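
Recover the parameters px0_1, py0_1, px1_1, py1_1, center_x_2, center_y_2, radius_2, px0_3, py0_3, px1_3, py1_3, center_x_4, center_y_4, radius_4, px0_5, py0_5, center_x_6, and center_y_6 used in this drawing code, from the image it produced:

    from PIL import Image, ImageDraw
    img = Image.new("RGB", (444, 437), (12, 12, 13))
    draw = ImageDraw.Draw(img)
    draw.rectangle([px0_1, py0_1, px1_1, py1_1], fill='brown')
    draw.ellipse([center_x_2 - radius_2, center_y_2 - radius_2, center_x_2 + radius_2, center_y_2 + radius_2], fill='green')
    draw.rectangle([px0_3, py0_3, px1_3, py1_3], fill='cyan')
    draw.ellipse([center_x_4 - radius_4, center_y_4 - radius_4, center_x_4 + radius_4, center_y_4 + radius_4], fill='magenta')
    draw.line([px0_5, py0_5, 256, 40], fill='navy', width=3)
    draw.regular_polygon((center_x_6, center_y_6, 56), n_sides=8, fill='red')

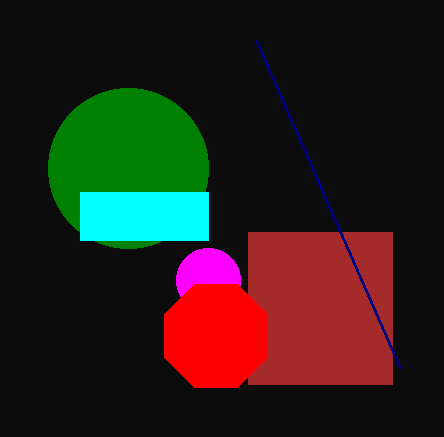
px0_1 = 248; py0_1 = 232; px1_1 = 392; py1_1 = 384; center_x_2 = 128; center_y_2 = 168; radius_2 = 80; px0_3 = 80; py0_3 = 192; px1_3 = 208; py1_3 = 240; center_x_4 = 208; center_y_4 = 280; radius_4 = 32; px0_5 = 400; py0_5 = 368; center_x_6 = 216; center_y_6 = 336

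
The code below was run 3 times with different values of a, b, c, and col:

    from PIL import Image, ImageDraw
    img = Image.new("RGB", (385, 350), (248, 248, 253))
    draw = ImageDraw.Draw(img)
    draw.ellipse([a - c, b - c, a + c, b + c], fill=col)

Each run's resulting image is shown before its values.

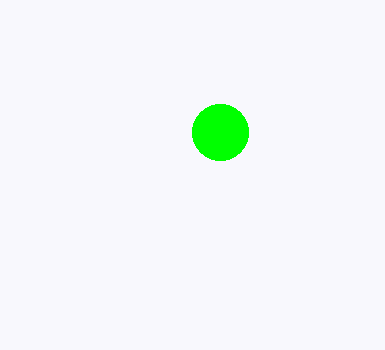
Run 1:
a = 220, b = 132, c = 28, col = 'lime'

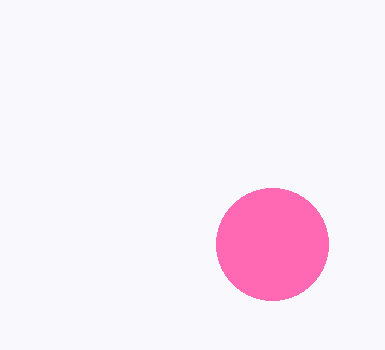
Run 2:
a = 272, b = 244, c = 56, col = 'hotpink'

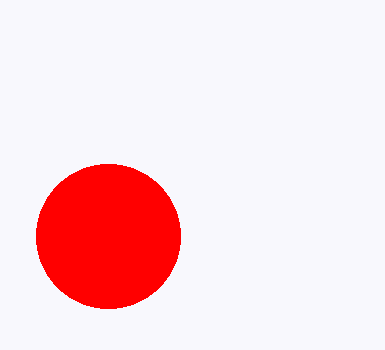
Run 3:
a = 108
b = 236
c = 72
col = 'red'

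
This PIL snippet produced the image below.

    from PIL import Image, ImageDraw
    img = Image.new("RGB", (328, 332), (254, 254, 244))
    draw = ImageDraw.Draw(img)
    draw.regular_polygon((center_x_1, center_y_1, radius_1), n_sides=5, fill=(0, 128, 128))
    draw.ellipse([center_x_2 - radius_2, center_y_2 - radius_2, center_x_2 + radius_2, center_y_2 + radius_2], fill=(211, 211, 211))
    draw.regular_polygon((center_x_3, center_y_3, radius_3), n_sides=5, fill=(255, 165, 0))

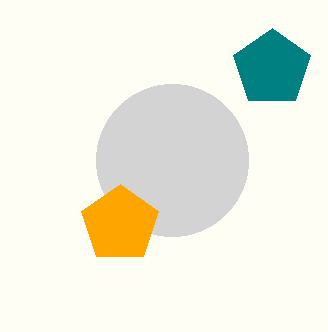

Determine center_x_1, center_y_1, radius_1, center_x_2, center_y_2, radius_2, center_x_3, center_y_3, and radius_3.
center_x_1 = 272
center_y_1 = 68
radius_1 = 40
center_x_2 = 172
center_y_2 = 160
radius_2 = 76
center_x_3 = 120
center_y_3 = 224
radius_3 = 40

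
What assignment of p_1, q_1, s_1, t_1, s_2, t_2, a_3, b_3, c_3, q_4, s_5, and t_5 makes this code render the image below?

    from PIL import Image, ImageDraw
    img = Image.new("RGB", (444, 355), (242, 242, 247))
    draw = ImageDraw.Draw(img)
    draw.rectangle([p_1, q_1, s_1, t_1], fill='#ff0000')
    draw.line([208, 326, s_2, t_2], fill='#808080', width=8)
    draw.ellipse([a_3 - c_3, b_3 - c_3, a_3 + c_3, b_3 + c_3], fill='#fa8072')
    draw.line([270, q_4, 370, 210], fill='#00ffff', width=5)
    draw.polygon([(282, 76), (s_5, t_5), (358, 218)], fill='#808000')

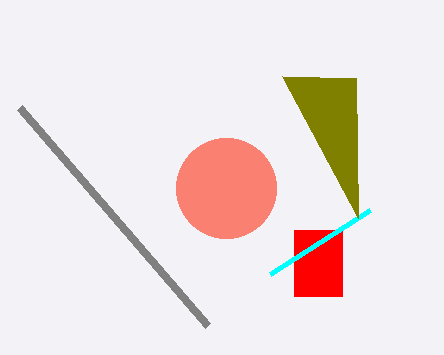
p_1 = 294, q_1 = 230, s_1 = 342, t_1 = 296, s_2 = 20, t_2 = 108, a_3 = 226, b_3 = 188, c_3 = 50, q_4 = 274, s_5 = 356, t_5 = 78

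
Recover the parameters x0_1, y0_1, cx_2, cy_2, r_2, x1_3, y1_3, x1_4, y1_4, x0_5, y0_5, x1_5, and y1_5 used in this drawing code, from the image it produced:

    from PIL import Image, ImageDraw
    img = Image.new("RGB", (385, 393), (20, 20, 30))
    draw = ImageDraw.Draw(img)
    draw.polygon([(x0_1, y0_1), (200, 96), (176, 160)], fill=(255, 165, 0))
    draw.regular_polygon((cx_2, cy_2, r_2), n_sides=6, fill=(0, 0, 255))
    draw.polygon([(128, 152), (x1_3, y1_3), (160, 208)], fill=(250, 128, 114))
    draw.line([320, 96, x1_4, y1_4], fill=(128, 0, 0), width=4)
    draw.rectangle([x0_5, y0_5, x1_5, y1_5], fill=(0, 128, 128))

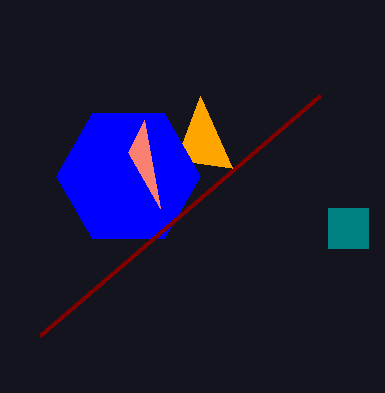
x0_1 = 232; y0_1 = 168; cx_2 = 128; cy_2 = 176; r_2 = 72; x1_3 = 144; y1_3 = 120; x1_4 = 40; y1_4 = 336; x0_5 = 328; y0_5 = 208; x1_5 = 368; y1_5 = 248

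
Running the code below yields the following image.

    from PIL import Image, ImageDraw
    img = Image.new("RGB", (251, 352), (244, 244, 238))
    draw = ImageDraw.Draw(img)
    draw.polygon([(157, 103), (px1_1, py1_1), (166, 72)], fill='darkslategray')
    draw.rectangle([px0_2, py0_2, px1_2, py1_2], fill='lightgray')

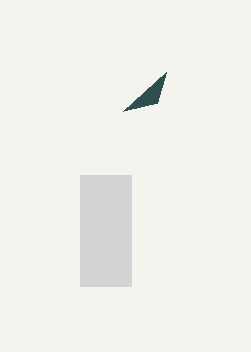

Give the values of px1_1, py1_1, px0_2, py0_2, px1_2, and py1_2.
px1_1 = 123; py1_1 = 111; px0_2 = 80; py0_2 = 175; px1_2 = 131; py1_2 = 286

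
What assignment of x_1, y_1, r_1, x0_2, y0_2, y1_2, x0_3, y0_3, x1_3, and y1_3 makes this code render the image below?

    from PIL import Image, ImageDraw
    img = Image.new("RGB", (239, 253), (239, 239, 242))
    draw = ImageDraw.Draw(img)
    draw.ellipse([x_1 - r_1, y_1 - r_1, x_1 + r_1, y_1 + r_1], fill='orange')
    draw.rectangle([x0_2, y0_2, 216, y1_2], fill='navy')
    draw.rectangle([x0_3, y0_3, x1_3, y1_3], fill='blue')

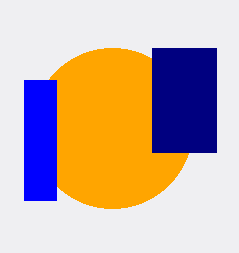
x_1 = 112, y_1 = 128, r_1 = 80, x0_2 = 152, y0_2 = 48, y1_2 = 152, x0_3 = 24, y0_3 = 80, x1_3 = 56, y1_3 = 200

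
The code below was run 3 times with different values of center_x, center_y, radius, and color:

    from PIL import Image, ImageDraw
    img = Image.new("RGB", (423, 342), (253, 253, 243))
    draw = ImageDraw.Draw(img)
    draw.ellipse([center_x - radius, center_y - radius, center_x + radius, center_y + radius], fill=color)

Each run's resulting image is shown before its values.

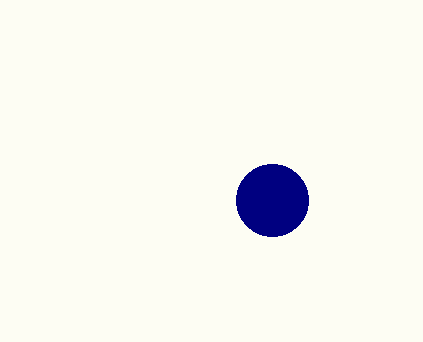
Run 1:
center_x = 272; center_y = 200; radius = 36; color = 'navy'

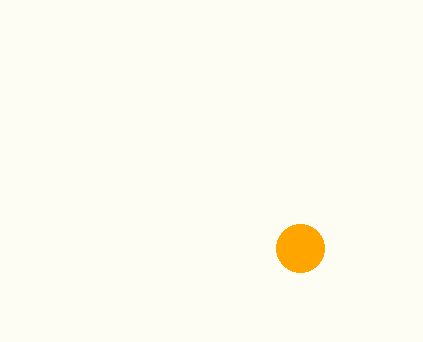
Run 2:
center_x = 300
center_y = 248
radius = 24
color = 'orange'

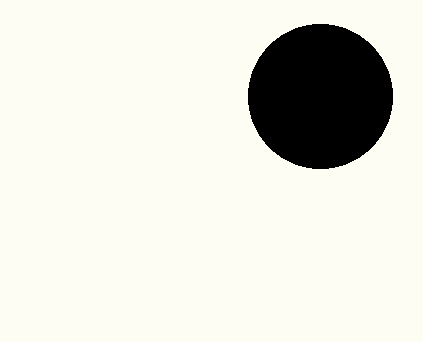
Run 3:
center_x = 320; center_y = 96; radius = 72; color = 'black'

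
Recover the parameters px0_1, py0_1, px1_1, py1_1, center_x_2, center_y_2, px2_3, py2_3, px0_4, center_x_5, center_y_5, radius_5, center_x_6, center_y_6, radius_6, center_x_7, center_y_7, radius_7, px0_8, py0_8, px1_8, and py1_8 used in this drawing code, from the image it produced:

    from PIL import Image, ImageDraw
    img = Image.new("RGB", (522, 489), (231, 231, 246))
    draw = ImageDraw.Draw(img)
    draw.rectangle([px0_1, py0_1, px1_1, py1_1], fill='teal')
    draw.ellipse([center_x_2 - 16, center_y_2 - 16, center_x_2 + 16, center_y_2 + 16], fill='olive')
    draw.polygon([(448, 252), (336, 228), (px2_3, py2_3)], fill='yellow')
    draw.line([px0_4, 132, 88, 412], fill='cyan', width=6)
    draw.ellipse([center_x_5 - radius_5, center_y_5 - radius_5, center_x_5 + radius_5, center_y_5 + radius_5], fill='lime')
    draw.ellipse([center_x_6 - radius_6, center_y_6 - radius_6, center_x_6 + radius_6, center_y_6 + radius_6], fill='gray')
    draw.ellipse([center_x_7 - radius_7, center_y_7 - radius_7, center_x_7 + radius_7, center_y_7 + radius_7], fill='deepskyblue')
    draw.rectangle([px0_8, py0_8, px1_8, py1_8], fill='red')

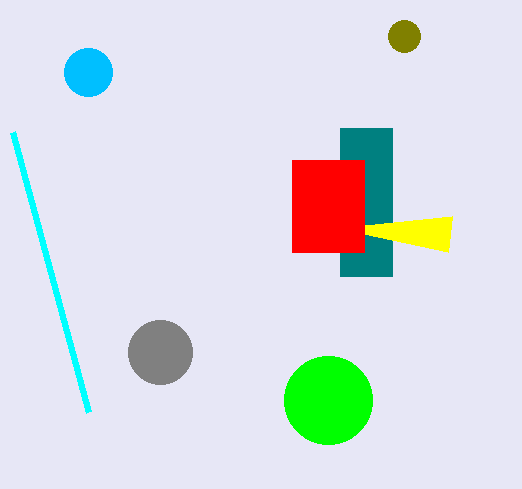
px0_1 = 340
py0_1 = 128
px1_1 = 392
py1_1 = 276
center_x_2 = 404
center_y_2 = 36
px2_3 = 452
py2_3 = 216
px0_4 = 12
center_x_5 = 328
center_y_5 = 400
radius_5 = 44
center_x_6 = 160
center_y_6 = 352
radius_6 = 32
center_x_7 = 88
center_y_7 = 72
radius_7 = 24
px0_8 = 292
py0_8 = 160
px1_8 = 364
py1_8 = 252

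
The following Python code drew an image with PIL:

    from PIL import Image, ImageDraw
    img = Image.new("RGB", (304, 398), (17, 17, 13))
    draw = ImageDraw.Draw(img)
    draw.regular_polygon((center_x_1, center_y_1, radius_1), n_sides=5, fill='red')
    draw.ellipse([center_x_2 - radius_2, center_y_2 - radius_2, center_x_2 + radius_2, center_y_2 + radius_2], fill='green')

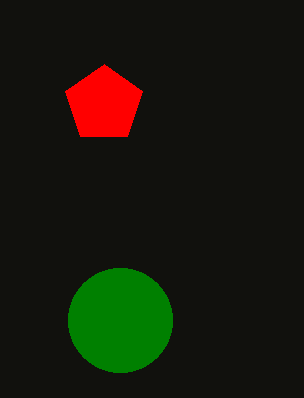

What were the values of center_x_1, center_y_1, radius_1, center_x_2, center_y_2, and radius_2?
center_x_1 = 104, center_y_1 = 104, radius_1 = 40, center_x_2 = 120, center_y_2 = 320, radius_2 = 52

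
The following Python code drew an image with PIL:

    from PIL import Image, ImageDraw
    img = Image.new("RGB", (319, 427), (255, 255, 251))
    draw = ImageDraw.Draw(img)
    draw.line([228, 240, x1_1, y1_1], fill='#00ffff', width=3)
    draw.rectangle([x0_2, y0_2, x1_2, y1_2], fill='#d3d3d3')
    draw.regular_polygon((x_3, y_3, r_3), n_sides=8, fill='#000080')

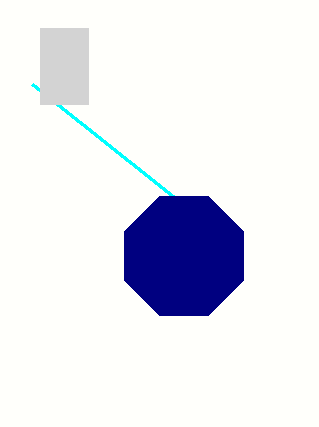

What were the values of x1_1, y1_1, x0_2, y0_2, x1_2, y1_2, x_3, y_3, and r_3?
x1_1 = 32; y1_1 = 84; x0_2 = 40; y0_2 = 28; x1_2 = 88; y1_2 = 104; x_3 = 184; y_3 = 256; r_3 = 64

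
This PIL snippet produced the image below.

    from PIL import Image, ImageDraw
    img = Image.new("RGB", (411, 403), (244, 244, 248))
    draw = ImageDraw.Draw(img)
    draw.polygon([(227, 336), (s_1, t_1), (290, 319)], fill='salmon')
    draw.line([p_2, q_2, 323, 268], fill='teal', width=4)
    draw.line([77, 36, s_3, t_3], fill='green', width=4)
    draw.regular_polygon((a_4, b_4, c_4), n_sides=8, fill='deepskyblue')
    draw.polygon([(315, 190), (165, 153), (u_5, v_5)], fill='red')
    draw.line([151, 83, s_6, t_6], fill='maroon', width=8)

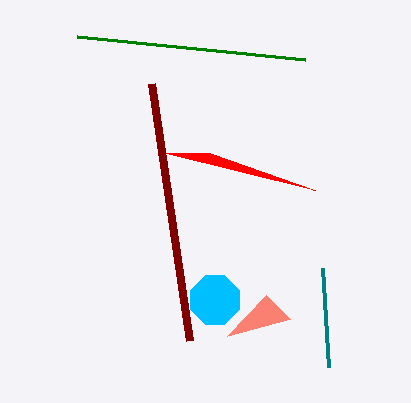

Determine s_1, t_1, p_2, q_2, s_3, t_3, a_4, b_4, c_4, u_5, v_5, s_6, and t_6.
s_1 = 266, t_1 = 295, p_2 = 329, q_2 = 367, s_3 = 305, t_3 = 59, a_4 = 215, b_4 = 300, c_4 = 26, u_5 = 210, v_5 = 153, s_6 = 189, t_6 = 340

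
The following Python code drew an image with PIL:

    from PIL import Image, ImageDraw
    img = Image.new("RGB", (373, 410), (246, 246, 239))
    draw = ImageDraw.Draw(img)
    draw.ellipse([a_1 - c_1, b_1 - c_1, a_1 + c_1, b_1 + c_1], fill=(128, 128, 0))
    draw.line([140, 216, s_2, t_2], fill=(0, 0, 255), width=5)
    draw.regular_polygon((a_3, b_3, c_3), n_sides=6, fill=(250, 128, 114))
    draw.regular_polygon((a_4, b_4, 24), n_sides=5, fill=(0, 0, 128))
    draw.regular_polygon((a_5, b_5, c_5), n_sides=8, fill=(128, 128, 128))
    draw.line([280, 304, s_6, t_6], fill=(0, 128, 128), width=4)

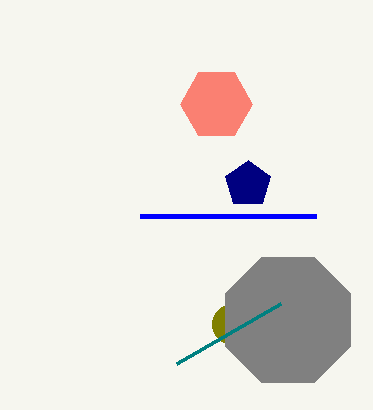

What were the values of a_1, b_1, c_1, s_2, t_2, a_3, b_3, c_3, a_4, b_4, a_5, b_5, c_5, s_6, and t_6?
a_1 = 232, b_1 = 324, c_1 = 20, s_2 = 316, t_2 = 216, a_3 = 216, b_3 = 104, c_3 = 36, a_4 = 248, b_4 = 184, a_5 = 288, b_5 = 320, c_5 = 68, s_6 = 176, t_6 = 364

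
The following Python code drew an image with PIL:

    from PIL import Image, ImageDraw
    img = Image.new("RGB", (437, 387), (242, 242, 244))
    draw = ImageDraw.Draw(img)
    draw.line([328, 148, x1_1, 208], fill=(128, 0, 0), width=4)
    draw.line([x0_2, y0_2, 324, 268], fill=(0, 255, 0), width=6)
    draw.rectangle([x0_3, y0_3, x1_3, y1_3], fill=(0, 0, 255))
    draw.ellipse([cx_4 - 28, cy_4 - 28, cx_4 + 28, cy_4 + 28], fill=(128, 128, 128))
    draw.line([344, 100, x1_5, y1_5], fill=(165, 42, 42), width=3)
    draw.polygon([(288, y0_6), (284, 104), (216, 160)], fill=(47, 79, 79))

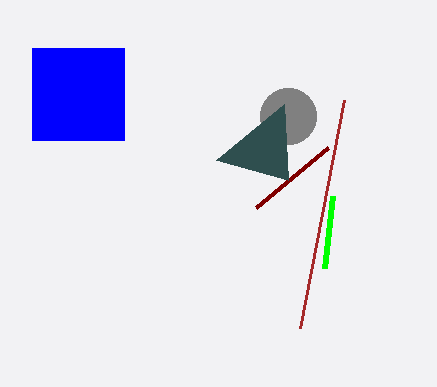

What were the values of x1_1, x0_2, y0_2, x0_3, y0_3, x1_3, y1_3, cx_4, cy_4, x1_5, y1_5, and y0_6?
x1_1 = 256, x0_2 = 332, y0_2 = 196, x0_3 = 32, y0_3 = 48, x1_3 = 124, y1_3 = 140, cx_4 = 288, cy_4 = 116, x1_5 = 300, y1_5 = 328, y0_6 = 180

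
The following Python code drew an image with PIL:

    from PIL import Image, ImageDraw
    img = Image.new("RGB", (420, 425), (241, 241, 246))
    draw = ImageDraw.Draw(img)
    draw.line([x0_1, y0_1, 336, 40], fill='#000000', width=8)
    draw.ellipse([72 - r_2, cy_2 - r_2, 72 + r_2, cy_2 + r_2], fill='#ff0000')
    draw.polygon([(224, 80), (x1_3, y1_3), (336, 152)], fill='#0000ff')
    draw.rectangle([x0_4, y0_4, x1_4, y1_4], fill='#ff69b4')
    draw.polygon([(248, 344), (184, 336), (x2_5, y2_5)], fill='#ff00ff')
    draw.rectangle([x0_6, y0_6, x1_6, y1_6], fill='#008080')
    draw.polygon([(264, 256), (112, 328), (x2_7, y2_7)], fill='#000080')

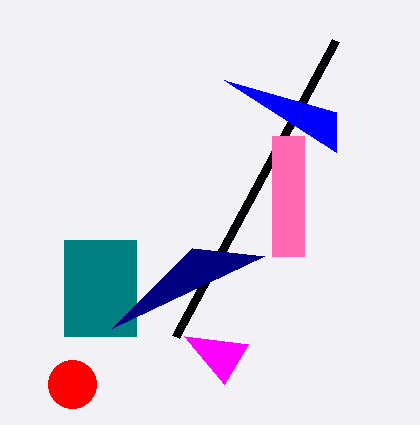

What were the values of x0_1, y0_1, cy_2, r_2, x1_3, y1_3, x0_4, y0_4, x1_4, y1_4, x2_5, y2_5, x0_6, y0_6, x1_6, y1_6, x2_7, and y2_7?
x0_1 = 176
y0_1 = 336
cy_2 = 384
r_2 = 24
x1_3 = 336
y1_3 = 112
x0_4 = 272
y0_4 = 136
x1_4 = 304
y1_4 = 256
x2_5 = 224
y2_5 = 384
x0_6 = 64
y0_6 = 240
x1_6 = 136
y1_6 = 336
x2_7 = 192
y2_7 = 248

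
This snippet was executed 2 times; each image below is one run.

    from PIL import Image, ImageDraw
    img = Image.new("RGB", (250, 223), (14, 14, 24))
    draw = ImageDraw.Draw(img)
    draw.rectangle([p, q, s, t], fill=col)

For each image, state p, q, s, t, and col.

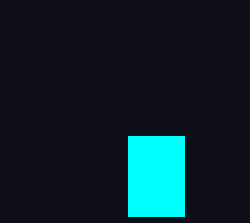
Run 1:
p = 128, q = 136, s = 184, t = 216, col = 'cyan'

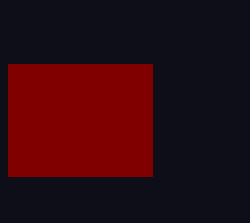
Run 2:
p = 8
q = 64
s = 152
t = 176
col = 'maroon'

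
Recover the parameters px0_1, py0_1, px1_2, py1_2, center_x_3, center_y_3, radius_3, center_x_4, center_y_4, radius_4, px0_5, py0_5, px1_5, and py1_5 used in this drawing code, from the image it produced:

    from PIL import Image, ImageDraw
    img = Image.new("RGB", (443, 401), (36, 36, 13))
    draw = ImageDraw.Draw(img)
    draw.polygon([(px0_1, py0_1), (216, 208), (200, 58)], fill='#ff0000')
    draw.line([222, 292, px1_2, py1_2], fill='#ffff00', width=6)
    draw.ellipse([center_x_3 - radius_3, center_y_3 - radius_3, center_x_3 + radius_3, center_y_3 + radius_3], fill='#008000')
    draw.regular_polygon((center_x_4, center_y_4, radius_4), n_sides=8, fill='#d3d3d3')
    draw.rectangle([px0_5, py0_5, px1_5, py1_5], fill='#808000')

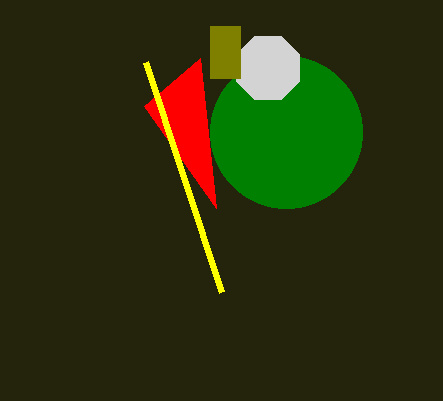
px0_1 = 144
py0_1 = 106
px1_2 = 146
py1_2 = 62
center_x_3 = 286
center_y_3 = 132
radius_3 = 76
center_x_4 = 268
center_y_4 = 68
radius_4 = 34
px0_5 = 210
py0_5 = 26
px1_5 = 240
py1_5 = 78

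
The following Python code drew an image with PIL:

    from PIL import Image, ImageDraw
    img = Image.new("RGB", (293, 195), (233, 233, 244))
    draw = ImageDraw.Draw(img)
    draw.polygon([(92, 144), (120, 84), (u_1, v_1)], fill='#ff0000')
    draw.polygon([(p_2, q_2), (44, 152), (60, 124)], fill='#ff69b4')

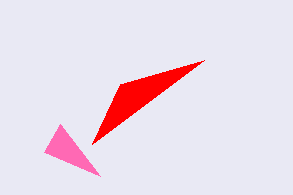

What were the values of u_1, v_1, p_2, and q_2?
u_1 = 204; v_1 = 60; p_2 = 100; q_2 = 176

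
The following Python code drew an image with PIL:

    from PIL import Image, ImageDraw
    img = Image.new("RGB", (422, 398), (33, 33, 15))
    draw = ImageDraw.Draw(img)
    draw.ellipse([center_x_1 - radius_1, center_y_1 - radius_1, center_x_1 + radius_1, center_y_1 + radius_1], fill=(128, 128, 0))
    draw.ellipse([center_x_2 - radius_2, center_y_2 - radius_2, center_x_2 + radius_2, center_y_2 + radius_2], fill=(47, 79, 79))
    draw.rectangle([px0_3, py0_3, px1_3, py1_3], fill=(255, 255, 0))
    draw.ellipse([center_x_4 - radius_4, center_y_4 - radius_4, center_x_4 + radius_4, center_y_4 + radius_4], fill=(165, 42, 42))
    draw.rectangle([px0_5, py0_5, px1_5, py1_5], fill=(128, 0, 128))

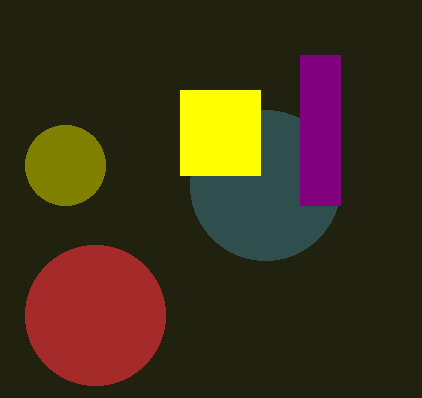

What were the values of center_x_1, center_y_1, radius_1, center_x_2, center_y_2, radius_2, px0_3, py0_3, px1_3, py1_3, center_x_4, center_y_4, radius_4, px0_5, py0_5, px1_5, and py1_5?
center_x_1 = 65, center_y_1 = 165, radius_1 = 40, center_x_2 = 265, center_y_2 = 185, radius_2 = 75, px0_3 = 180, py0_3 = 90, px1_3 = 260, py1_3 = 175, center_x_4 = 95, center_y_4 = 315, radius_4 = 70, px0_5 = 300, py0_5 = 55, px1_5 = 340, py1_5 = 205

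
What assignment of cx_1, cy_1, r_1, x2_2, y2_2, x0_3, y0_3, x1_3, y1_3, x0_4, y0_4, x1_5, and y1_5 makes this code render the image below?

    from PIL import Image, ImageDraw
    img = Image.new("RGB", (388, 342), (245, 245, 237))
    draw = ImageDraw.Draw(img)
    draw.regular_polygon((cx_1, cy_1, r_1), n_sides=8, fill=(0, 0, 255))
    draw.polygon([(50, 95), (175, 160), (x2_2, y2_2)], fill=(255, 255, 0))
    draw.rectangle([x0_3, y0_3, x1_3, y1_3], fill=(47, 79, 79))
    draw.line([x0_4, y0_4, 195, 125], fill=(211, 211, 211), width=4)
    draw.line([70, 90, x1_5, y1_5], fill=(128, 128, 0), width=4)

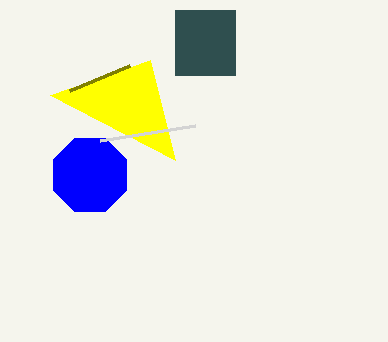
cx_1 = 90
cy_1 = 175
r_1 = 40
x2_2 = 150
y2_2 = 60
x0_3 = 175
y0_3 = 10
x1_3 = 235
y1_3 = 75
x0_4 = 100
y0_4 = 140
x1_5 = 130
y1_5 = 65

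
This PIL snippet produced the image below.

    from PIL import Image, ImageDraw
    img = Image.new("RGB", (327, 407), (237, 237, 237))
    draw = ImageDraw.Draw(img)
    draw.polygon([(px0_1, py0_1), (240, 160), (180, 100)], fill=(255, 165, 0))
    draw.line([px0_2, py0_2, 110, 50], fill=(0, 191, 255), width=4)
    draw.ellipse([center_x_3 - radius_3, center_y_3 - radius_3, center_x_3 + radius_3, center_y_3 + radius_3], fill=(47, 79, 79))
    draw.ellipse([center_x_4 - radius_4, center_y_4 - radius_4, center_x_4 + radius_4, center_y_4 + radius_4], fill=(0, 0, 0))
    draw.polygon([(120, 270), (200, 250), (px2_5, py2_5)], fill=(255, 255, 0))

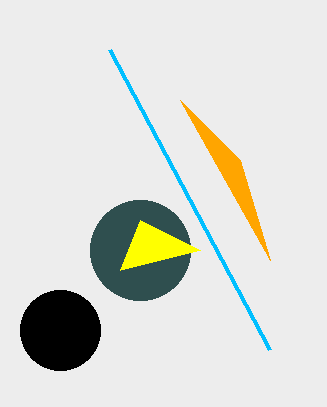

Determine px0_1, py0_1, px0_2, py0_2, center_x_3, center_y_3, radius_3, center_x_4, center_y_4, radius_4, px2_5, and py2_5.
px0_1 = 270; py0_1 = 260; px0_2 = 270; py0_2 = 350; center_x_3 = 140; center_y_3 = 250; radius_3 = 50; center_x_4 = 60; center_y_4 = 330; radius_4 = 40; px2_5 = 140; py2_5 = 220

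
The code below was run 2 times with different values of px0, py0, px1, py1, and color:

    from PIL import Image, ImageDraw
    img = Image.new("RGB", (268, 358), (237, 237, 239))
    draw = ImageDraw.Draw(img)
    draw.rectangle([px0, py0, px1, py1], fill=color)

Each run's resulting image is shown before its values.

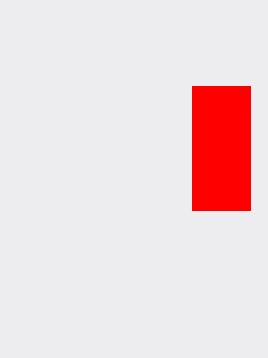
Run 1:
px0 = 192, py0 = 86, px1 = 250, py1 = 210, color = 'red'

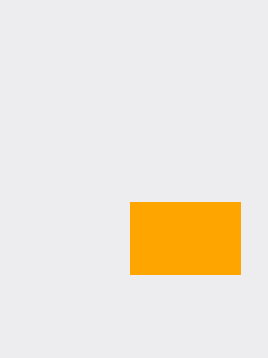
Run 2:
px0 = 130, py0 = 202, px1 = 240, py1 = 274, color = 'orange'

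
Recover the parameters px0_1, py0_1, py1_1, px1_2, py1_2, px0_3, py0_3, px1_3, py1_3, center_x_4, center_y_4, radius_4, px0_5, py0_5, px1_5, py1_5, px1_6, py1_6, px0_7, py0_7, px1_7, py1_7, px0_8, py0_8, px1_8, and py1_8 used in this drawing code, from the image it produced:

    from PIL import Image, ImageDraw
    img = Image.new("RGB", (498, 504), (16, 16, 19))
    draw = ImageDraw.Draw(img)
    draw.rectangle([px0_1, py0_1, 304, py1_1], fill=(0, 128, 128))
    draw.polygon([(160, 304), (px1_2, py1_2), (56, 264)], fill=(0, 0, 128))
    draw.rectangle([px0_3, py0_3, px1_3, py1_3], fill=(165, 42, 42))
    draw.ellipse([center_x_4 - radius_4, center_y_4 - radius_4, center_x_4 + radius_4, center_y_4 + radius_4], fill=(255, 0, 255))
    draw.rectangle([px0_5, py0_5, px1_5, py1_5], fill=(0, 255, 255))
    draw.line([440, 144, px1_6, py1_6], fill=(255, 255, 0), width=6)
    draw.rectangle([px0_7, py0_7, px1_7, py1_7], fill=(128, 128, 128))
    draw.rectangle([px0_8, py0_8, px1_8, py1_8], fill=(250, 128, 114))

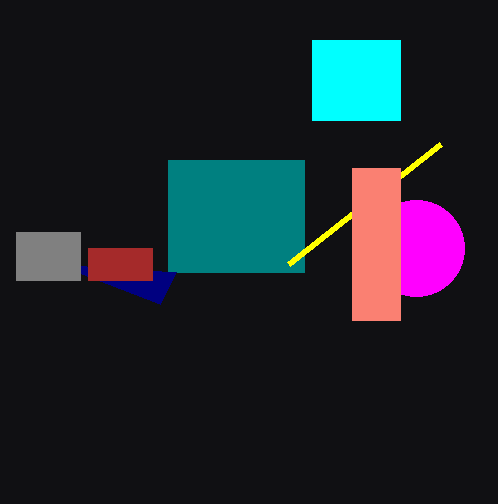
px0_1 = 168
py0_1 = 160
py1_1 = 272
px1_2 = 176
py1_2 = 272
px0_3 = 88
py0_3 = 248
px1_3 = 152
py1_3 = 280
center_x_4 = 416
center_y_4 = 248
radius_4 = 48
px0_5 = 312
py0_5 = 40
px1_5 = 400
py1_5 = 120
px1_6 = 288
py1_6 = 264
px0_7 = 16
py0_7 = 232
px1_7 = 80
py1_7 = 280
px0_8 = 352
py0_8 = 168
px1_8 = 400
py1_8 = 320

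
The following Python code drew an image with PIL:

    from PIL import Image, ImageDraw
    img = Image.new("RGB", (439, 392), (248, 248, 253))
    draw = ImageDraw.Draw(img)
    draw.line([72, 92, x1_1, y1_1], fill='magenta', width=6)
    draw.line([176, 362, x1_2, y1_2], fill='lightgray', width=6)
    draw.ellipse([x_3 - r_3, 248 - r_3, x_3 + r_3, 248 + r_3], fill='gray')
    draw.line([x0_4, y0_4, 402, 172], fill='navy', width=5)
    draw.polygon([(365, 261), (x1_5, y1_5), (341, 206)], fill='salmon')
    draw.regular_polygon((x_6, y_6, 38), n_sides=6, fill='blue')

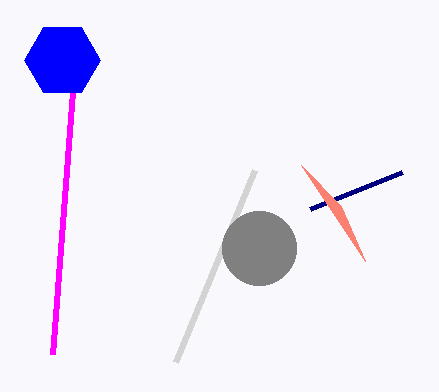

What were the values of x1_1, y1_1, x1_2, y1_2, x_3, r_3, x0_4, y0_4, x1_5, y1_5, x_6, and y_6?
x1_1 = 52
y1_1 = 354
x1_2 = 255
y1_2 = 170
x_3 = 259
r_3 = 37
x0_4 = 310
y0_4 = 209
x1_5 = 301
y1_5 = 165
x_6 = 62
y_6 = 60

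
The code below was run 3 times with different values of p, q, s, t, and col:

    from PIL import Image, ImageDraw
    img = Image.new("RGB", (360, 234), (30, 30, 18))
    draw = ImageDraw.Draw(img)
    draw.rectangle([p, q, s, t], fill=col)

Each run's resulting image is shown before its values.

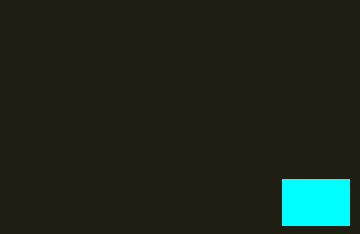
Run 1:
p = 282
q = 179
s = 349
t = 225
col = 'cyan'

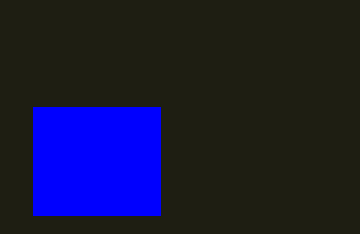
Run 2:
p = 33
q = 107
s = 160
t = 215
col = 'blue'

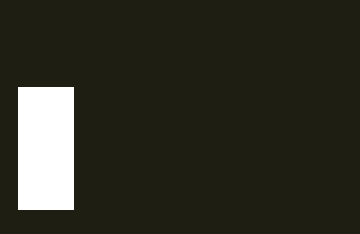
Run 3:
p = 18, q = 87, s = 73, t = 209, col = 'white'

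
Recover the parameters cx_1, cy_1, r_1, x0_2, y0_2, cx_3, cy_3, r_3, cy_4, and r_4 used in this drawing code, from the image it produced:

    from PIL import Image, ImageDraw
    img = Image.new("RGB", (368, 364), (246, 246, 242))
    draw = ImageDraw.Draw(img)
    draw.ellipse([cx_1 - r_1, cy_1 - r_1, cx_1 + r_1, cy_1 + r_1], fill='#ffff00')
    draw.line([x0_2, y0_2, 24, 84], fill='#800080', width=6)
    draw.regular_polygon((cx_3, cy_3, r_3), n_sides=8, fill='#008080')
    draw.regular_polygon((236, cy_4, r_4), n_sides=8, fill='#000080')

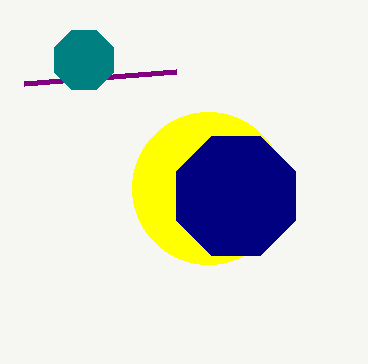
cx_1 = 208; cy_1 = 188; r_1 = 76; x0_2 = 176; y0_2 = 72; cx_3 = 84; cy_3 = 60; r_3 = 32; cy_4 = 196; r_4 = 64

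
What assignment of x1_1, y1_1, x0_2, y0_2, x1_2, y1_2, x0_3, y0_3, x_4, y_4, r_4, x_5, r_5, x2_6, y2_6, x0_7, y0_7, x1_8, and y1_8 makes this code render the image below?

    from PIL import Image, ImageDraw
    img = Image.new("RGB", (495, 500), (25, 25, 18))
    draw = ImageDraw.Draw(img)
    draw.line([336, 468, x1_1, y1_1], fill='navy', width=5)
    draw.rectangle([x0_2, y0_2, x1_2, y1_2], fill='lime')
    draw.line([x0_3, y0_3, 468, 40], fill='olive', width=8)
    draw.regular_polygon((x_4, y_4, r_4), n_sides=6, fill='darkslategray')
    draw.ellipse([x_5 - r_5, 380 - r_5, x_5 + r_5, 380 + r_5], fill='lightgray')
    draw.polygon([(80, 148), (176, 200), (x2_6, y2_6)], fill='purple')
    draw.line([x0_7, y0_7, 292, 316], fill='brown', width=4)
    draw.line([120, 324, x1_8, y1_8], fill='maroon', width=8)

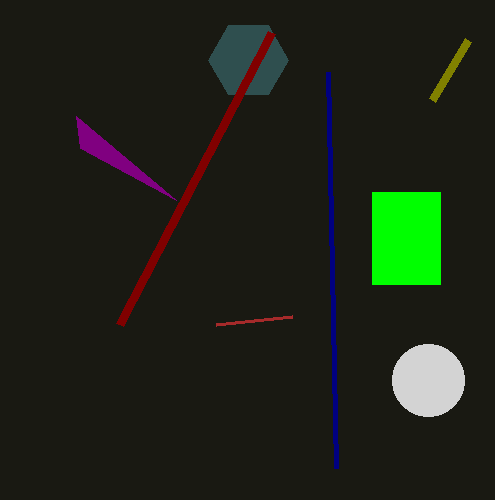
x1_1 = 328
y1_1 = 72
x0_2 = 372
y0_2 = 192
x1_2 = 440
y1_2 = 284
x0_3 = 432
y0_3 = 100
x_4 = 248
y_4 = 60
r_4 = 40
x_5 = 428
r_5 = 36
x2_6 = 76
y2_6 = 116
x0_7 = 216
y0_7 = 324
x1_8 = 272
y1_8 = 32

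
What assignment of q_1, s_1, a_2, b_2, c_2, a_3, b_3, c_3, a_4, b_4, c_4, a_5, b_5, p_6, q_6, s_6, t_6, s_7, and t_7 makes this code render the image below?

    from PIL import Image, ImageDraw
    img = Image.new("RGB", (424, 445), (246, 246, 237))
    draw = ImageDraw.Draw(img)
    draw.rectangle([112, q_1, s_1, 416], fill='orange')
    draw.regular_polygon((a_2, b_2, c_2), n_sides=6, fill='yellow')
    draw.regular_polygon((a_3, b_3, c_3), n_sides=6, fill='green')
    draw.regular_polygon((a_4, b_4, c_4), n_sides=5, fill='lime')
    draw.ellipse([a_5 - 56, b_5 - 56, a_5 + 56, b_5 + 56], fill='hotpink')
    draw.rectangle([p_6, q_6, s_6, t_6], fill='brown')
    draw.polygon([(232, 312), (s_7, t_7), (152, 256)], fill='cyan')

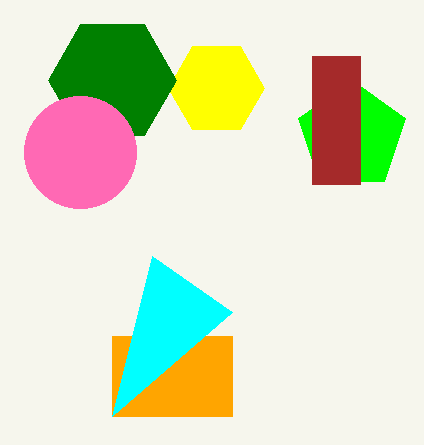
q_1 = 336
s_1 = 232
a_2 = 216
b_2 = 88
c_2 = 48
a_3 = 112
b_3 = 80
c_3 = 64
a_4 = 352
b_4 = 136
c_4 = 56
a_5 = 80
b_5 = 152
p_6 = 312
q_6 = 56
s_6 = 360
t_6 = 184
s_7 = 112
t_7 = 416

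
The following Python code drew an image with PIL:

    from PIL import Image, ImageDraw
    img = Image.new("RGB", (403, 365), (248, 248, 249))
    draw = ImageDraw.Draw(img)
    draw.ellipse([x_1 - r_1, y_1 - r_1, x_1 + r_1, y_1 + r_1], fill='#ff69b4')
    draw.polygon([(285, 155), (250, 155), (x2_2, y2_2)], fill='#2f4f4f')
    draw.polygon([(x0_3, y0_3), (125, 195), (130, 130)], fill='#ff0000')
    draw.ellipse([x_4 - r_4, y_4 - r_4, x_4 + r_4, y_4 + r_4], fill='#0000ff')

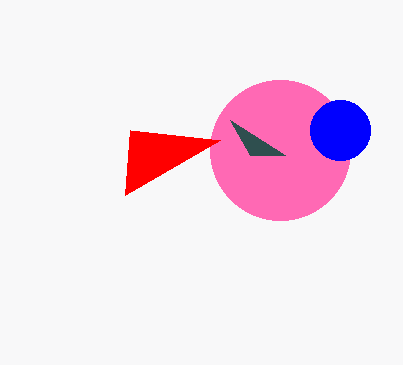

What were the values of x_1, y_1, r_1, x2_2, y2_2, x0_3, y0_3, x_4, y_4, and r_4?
x_1 = 280
y_1 = 150
r_1 = 70
x2_2 = 230
y2_2 = 120
x0_3 = 220
y0_3 = 140
x_4 = 340
y_4 = 130
r_4 = 30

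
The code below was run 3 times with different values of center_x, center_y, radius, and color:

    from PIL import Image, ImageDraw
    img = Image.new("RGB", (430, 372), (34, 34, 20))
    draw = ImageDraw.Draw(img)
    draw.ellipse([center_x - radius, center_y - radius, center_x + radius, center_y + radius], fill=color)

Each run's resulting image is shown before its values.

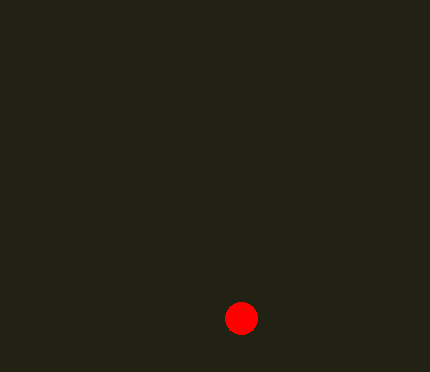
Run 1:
center_x = 241; center_y = 318; radius = 16; color = 'red'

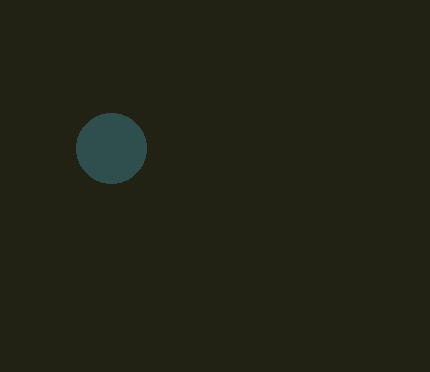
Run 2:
center_x = 111
center_y = 148
radius = 35
color = 'darkslategray'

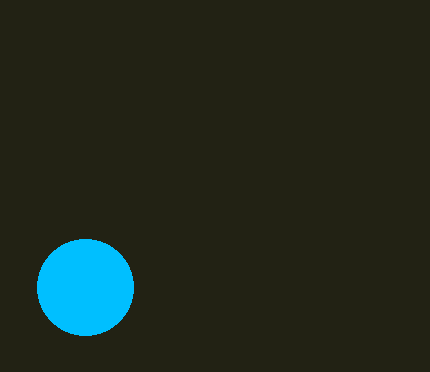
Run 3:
center_x = 85; center_y = 287; radius = 48; color = 'deepskyblue'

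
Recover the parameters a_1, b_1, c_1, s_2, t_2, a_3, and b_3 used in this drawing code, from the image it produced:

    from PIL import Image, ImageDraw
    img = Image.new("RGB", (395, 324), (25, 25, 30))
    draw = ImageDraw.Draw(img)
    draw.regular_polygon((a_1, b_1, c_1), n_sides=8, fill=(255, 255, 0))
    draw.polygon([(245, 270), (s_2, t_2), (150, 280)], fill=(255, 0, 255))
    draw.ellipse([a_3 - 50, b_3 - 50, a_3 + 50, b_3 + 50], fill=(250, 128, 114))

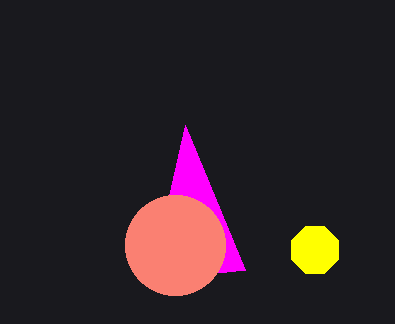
a_1 = 315, b_1 = 250, c_1 = 25, s_2 = 185, t_2 = 125, a_3 = 175, b_3 = 245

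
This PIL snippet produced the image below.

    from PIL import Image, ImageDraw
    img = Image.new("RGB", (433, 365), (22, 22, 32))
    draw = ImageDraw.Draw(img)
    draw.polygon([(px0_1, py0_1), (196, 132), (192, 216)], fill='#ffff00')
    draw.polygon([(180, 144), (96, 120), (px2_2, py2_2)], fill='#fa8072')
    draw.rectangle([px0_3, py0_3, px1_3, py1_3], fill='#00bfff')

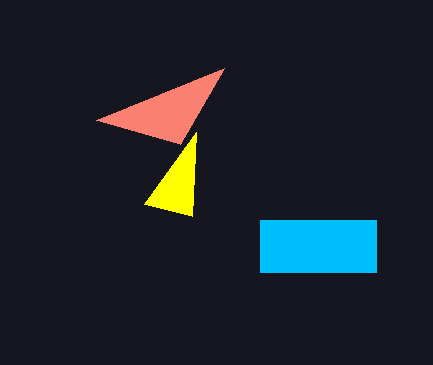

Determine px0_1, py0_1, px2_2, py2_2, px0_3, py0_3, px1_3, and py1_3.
px0_1 = 144, py0_1 = 204, px2_2 = 224, py2_2 = 68, px0_3 = 260, py0_3 = 220, px1_3 = 376, py1_3 = 272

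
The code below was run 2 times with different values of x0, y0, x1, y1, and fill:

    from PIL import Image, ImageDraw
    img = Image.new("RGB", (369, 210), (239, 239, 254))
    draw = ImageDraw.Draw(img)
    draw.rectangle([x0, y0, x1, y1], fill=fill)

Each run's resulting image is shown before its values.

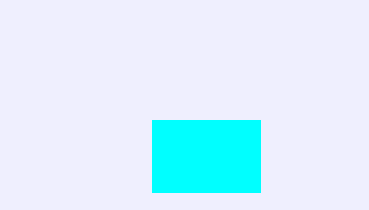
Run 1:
x0 = 152; y0 = 120; x1 = 260; y1 = 192; fill = 'cyan'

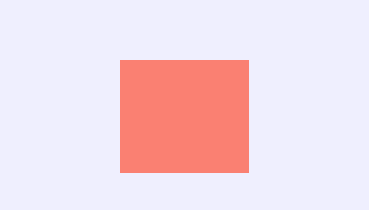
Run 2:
x0 = 120
y0 = 60
x1 = 248
y1 = 172
fill = 'salmon'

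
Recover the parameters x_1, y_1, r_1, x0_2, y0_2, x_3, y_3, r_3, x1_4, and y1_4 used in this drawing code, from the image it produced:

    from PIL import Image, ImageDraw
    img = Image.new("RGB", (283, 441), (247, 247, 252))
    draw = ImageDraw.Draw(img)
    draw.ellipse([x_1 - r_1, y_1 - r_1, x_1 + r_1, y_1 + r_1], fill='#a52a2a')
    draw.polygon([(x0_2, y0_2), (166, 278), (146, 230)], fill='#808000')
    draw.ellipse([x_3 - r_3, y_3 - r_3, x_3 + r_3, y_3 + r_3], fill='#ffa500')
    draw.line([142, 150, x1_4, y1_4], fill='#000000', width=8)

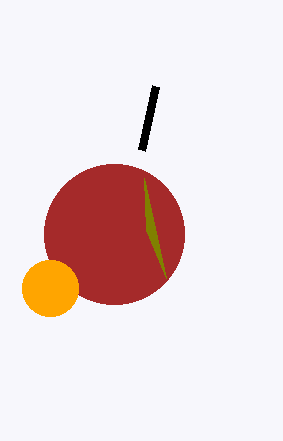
x_1 = 114
y_1 = 234
r_1 = 70
x0_2 = 144
y0_2 = 178
x_3 = 50
y_3 = 288
r_3 = 28
x1_4 = 156
y1_4 = 86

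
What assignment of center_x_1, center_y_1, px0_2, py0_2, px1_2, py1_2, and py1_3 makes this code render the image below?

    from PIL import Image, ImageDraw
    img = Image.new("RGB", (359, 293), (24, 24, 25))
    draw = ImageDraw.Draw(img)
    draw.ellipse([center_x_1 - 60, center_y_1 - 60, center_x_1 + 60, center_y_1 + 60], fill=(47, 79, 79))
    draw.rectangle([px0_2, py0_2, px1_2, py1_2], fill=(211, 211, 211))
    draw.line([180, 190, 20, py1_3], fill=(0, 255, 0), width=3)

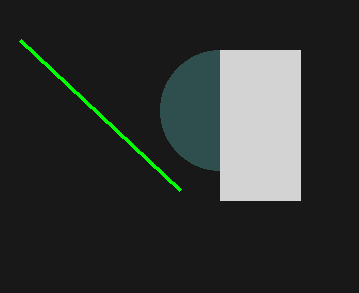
center_x_1 = 220
center_y_1 = 110
px0_2 = 220
py0_2 = 50
px1_2 = 300
py1_2 = 200
py1_3 = 40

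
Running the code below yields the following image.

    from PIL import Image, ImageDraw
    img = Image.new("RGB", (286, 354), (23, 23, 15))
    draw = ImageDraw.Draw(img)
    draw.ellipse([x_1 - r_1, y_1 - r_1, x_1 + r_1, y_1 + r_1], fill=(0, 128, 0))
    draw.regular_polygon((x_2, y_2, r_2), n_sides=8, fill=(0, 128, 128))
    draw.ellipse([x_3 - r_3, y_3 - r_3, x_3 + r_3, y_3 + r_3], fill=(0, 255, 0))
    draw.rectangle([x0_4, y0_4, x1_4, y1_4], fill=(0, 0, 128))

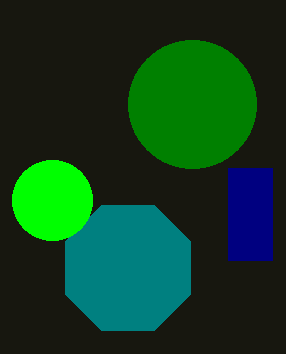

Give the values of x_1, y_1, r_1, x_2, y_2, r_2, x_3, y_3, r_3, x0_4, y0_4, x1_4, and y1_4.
x_1 = 192, y_1 = 104, r_1 = 64, x_2 = 128, y_2 = 268, r_2 = 68, x_3 = 52, y_3 = 200, r_3 = 40, x0_4 = 228, y0_4 = 168, x1_4 = 272, y1_4 = 260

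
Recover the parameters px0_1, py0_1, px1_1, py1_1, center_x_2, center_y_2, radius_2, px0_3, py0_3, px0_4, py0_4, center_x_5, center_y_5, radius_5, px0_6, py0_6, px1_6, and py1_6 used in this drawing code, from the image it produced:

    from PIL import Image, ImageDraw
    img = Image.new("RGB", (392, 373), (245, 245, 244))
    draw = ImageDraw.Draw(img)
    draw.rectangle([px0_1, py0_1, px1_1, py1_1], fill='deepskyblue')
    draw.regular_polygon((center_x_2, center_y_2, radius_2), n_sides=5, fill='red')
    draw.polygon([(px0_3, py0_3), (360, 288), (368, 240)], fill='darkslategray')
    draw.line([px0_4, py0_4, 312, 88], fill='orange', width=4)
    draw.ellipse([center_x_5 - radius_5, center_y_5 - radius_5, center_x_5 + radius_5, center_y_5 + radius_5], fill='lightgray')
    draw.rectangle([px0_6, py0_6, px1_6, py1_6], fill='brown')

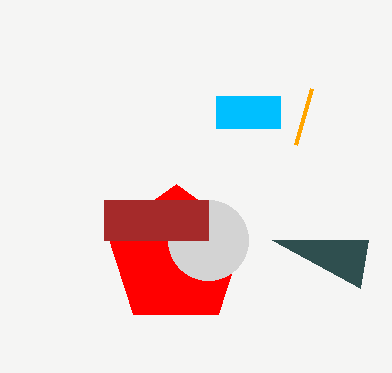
px0_1 = 216, py0_1 = 96, px1_1 = 280, py1_1 = 128, center_x_2 = 176, center_y_2 = 256, radius_2 = 72, px0_3 = 272, py0_3 = 240, px0_4 = 296, py0_4 = 144, center_x_5 = 208, center_y_5 = 240, radius_5 = 40, px0_6 = 104, py0_6 = 200, px1_6 = 208, py1_6 = 240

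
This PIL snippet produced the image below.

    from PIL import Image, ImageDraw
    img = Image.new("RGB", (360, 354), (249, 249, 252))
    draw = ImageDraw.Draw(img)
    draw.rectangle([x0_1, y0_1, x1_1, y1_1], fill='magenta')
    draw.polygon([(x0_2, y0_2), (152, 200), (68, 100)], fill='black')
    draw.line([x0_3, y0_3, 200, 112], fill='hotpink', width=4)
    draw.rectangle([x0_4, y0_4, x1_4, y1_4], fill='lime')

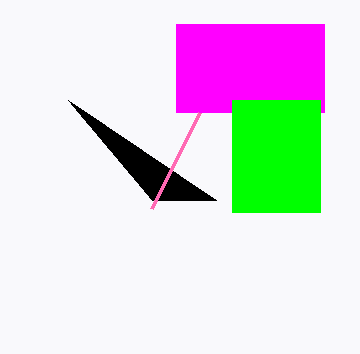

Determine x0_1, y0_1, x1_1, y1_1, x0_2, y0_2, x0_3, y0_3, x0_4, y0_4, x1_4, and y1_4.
x0_1 = 176
y0_1 = 24
x1_1 = 324
y1_1 = 112
x0_2 = 216
y0_2 = 200
x0_3 = 152
y0_3 = 208
x0_4 = 232
y0_4 = 100
x1_4 = 320
y1_4 = 212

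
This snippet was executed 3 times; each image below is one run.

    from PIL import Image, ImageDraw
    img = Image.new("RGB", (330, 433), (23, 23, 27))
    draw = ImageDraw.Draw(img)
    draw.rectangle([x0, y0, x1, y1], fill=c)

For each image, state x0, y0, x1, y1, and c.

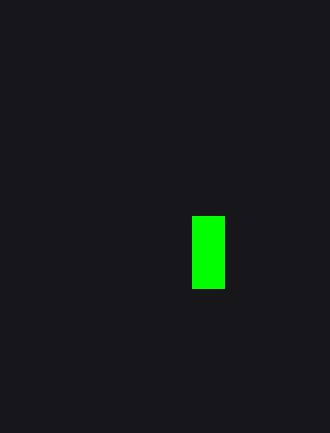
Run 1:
x0 = 192, y0 = 216, x1 = 224, y1 = 288, c = 'lime'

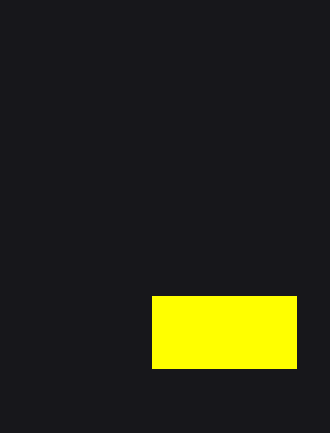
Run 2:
x0 = 152; y0 = 296; x1 = 296; y1 = 368; c = 'yellow'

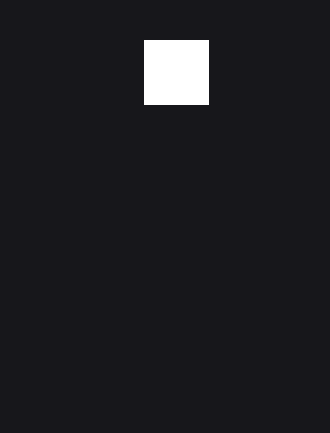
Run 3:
x0 = 144; y0 = 40; x1 = 208; y1 = 104; c = 'white'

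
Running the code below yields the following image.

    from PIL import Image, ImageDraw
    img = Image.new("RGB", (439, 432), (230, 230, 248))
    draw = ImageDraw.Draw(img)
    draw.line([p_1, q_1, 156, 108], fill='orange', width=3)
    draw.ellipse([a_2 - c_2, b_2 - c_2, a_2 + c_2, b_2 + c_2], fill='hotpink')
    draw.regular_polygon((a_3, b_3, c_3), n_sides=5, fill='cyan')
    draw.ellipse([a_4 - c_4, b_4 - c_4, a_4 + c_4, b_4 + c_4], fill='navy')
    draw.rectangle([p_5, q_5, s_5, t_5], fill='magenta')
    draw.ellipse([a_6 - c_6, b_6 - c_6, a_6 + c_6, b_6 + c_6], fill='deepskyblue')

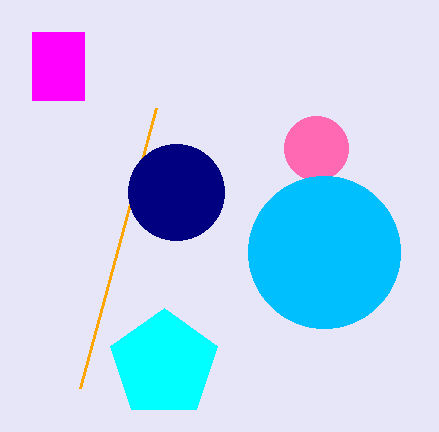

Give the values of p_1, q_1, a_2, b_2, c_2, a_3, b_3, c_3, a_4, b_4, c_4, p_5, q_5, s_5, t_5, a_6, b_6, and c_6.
p_1 = 80, q_1 = 388, a_2 = 316, b_2 = 148, c_2 = 32, a_3 = 164, b_3 = 364, c_3 = 56, a_4 = 176, b_4 = 192, c_4 = 48, p_5 = 32, q_5 = 32, s_5 = 84, t_5 = 100, a_6 = 324, b_6 = 252, c_6 = 76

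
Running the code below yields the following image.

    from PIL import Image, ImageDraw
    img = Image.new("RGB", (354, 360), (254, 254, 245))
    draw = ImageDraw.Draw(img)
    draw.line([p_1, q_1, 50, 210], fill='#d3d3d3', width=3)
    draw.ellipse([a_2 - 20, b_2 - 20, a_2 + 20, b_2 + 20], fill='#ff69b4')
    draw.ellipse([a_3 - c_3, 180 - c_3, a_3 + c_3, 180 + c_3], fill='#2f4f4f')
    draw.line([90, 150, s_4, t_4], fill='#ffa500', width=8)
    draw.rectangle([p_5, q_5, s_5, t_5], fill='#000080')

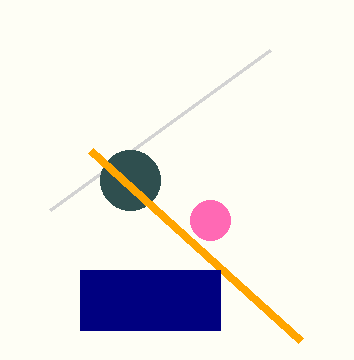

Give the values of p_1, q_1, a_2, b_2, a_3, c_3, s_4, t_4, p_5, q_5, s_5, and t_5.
p_1 = 270, q_1 = 50, a_2 = 210, b_2 = 220, a_3 = 130, c_3 = 30, s_4 = 300, t_4 = 340, p_5 = 80, q_5 = 270, s_5 = 220, t_5 = 330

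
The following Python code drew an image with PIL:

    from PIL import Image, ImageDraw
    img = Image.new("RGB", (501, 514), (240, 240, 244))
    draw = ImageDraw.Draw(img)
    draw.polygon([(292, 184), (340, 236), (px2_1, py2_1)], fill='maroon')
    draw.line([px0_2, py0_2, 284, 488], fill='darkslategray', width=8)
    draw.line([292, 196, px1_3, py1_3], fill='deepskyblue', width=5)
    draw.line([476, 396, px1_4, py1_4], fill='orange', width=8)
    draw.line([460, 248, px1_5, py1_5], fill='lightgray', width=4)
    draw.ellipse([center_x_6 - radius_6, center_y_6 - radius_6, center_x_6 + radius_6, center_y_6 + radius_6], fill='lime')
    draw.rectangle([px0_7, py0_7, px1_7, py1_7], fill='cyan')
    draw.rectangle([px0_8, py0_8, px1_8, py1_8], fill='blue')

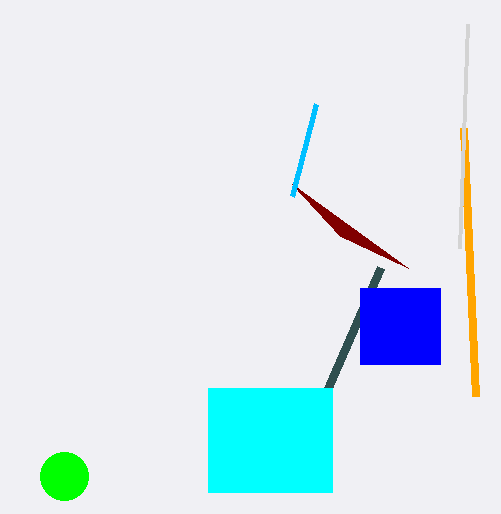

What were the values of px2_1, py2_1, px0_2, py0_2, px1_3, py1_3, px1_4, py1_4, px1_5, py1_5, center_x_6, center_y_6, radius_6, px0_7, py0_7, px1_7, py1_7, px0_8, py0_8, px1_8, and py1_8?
px2_1 = 408
py2_1 = 268
px0_2 = 380
py0_2 = 268
px1_3 = 316
py1_3 = 104
px1_4 = 464
py1_4 = 128
px1_5 = 468
py1_5 = 24
center_x_6 = 64
center_y_6 = 476
radius_6 = 24
px0_7 = 208
py0_7 = 388
px1_7 = 332
py1_7 = 492
px0_8 = 360
py0_8 = 288
px1_8 = 440
py1_8 = 364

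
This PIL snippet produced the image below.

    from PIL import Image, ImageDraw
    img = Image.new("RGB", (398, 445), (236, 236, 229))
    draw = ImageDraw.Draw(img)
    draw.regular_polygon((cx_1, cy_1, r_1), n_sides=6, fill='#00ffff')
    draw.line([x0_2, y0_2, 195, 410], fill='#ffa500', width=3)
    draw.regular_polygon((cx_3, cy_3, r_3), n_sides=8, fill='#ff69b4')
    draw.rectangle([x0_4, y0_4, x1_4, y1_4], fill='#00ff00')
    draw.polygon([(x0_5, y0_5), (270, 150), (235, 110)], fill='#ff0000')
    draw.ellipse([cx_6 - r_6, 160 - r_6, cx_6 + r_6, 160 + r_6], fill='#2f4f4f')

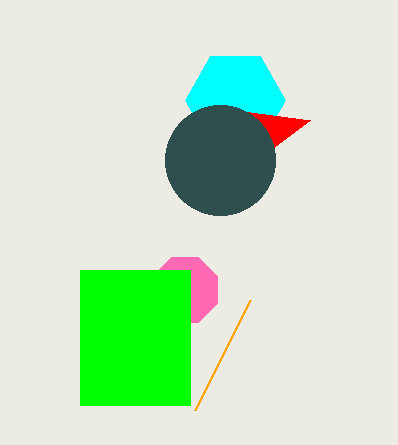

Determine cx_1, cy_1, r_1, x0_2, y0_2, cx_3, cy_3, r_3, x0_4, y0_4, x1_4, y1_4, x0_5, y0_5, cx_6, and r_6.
cx_1 = 235, cy_1 = 100, r_1 = 50, x0_2 = 250, y0_2 = 300, cx_3 = 185, cy_3 = 290, r_3 = 35, x0_4 = 80, y0_4 = 270, x1_4 = 190, y1_4 = 405, x0_5 = 310, y0_5 = 120, cx_6 = 220, r_6 = 55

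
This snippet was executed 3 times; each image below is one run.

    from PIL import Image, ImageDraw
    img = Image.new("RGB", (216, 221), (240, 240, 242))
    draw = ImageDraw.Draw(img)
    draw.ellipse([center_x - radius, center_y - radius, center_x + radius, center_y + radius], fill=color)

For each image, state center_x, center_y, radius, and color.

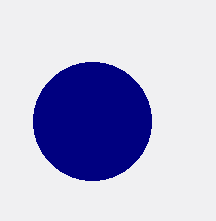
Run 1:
center_x = 92
center_y = 121
radius = 59
color = 'navy'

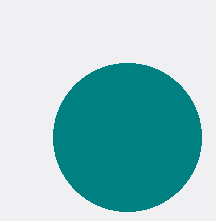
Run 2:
center_x = 127
center_y = 137
radius = 74
color = 'teal'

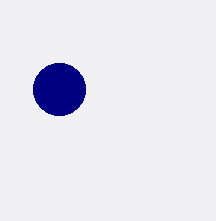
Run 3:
center_x = 59; center_y = 89; radius = 26; color = 'navy'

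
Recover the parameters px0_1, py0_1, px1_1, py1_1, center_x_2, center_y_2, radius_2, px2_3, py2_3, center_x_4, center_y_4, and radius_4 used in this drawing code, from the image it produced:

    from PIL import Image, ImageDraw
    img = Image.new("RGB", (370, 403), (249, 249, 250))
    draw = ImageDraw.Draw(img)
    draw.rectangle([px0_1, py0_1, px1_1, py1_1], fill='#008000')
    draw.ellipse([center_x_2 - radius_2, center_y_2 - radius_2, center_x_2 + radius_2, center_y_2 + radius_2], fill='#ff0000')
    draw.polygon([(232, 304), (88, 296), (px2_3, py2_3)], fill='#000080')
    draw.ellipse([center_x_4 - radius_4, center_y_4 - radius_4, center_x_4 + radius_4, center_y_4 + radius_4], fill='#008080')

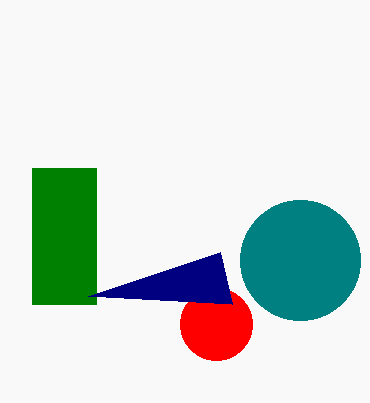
px0_1 = 32
py0_1 = 168
px1_1 = 96
py1_1 = 304
center_x_2 = 216
center_y_2 = 324
radius_2 = 36
px2_3 = 220
py2_3 = 252
center_x_4 = 300
center_y_4 = 260
radius_4 = 60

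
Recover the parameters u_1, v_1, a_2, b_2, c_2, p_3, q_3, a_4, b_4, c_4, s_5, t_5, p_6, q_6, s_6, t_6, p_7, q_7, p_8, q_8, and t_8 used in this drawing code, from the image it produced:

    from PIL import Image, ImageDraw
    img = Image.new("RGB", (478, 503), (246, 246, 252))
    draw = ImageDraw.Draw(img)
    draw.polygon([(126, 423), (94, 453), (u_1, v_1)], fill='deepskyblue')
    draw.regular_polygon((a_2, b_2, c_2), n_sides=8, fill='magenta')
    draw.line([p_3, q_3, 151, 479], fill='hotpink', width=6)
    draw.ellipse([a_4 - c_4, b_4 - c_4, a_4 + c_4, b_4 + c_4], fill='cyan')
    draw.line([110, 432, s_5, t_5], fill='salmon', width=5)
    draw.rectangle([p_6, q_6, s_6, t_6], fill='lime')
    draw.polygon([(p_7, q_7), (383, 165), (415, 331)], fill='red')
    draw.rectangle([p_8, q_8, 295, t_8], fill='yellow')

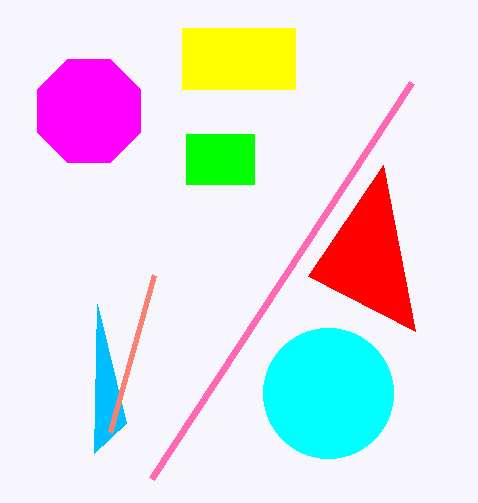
u_1 = 97
v_1 = 304
a_2 = 89
b_2 = 111
c_2 = 56
p_3 = 411
q_3 = 83
a_4 = 328
b_4 = 393
c_4 = 65
s_5 = 154
t_5 = 275
p_6 = 186
q_6 = 134
s_6 = 254
t_6 = 184
p_7 = 308
q_7 = 276
p_8 = 182
q_8 = 28
t_8 = 89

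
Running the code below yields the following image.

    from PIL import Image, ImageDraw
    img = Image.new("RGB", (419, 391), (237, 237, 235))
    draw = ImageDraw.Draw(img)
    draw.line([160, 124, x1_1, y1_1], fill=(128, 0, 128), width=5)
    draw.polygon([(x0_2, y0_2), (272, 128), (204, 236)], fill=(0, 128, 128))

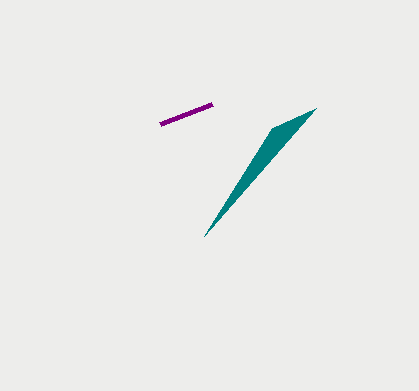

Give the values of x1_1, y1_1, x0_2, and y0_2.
x1_1 = 212, y1_1 = 104, x0_2 = 316, y0_2 = 108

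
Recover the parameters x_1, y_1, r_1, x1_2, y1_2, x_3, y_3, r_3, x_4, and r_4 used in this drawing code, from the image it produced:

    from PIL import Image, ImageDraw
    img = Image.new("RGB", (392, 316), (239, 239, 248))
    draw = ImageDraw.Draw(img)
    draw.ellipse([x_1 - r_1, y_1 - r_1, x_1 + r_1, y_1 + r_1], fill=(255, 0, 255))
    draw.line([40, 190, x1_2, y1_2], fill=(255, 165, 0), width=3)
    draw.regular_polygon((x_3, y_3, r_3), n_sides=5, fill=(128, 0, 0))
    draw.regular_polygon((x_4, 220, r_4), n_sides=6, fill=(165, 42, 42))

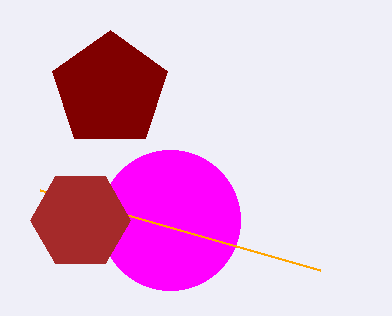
x_1 = 170
y_1 = 220
r_1 = 70
x1_2 = 320
y1_2 = 270
x_3 = 110
y_3 = 90
r_3 = 60
x_4 = 80
r_4 = 50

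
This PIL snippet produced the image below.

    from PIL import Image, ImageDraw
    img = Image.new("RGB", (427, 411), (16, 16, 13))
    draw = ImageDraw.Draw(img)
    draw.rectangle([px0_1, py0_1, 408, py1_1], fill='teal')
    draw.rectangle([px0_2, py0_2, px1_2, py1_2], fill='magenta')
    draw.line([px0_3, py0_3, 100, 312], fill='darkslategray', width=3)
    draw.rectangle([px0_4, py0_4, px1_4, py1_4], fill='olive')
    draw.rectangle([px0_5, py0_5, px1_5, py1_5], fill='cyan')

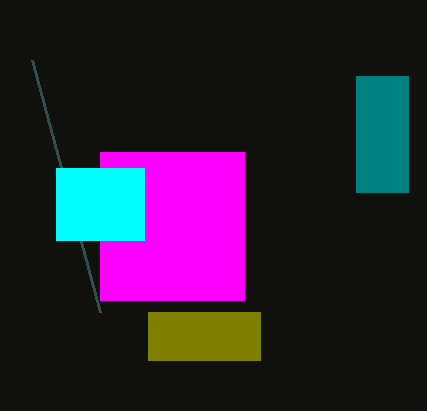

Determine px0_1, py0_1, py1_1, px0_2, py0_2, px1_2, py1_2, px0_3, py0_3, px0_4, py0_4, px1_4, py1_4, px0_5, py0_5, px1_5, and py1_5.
px0_1 = 356; py0_1 = 76; py1_1 = 192; px0_2 = 100; py0_2 = 152; px1_2 = 244; py1_2 = 300; px0_3 = 32; py0_3 = 60; px0_4 = 148; py0_4 = 312; px1_4 = 260; py1_4 = 360; px0_5 = 56; py0_5 = 168; px1_5 = 144; py1_5 = 240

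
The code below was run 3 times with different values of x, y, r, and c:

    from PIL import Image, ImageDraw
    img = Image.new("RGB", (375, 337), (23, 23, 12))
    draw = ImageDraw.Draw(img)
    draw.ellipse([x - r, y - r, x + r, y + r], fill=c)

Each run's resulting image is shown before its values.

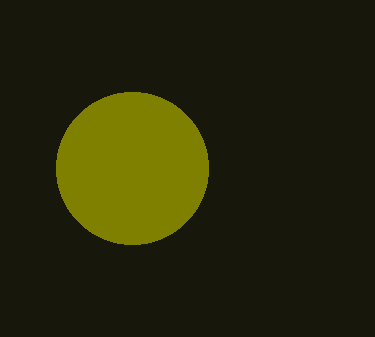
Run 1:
x = 132; y = 168; r = 76; c = 'olive'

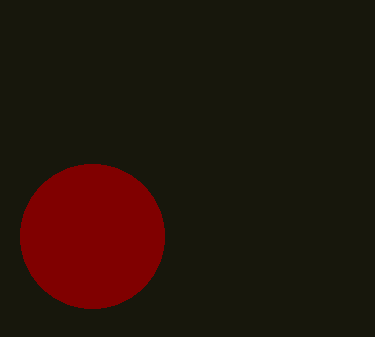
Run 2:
x = 92
y = 236
r = 72
c = 'maroon'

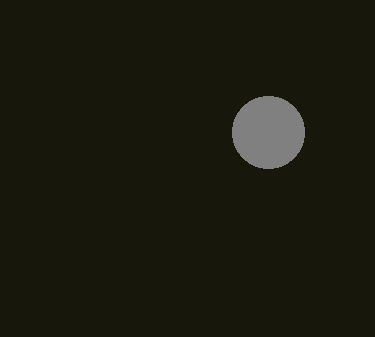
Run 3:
x = 268, y = 132, r = 36, c = 'gray'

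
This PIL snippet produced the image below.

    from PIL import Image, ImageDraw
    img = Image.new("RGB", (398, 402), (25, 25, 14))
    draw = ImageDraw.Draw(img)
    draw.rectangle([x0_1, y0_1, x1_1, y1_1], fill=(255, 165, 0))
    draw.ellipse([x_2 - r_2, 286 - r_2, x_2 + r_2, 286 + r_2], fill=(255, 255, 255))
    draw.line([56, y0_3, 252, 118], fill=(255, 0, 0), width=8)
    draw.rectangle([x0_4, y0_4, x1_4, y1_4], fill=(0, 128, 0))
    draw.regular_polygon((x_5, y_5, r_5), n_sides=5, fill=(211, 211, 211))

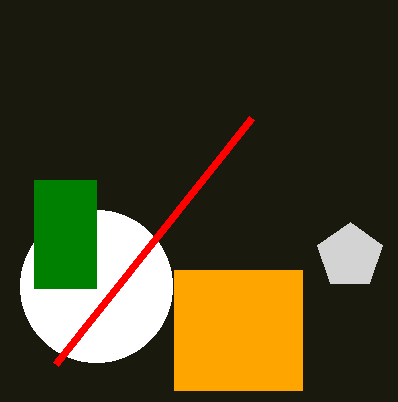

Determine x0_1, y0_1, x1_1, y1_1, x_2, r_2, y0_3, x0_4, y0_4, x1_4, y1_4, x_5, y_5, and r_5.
x0_1 = 174; y0_1 = 270; x1_1 = 302; y1_1 = 390; x_2 = 96; r_2 = 76; y0_3 = 364; x0_4 = 34; y0_4 = 180; x1_4 = 96; y1_4 = 288; x_5 = 350; y_5 = 256; r_5 = 34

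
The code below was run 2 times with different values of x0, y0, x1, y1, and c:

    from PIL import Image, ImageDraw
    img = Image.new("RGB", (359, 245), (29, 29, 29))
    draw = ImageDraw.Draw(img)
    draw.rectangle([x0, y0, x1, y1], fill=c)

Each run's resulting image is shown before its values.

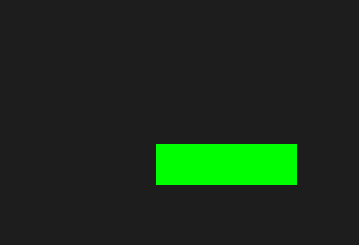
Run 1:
x0 = 156; y0 = 144; x1 = 296; y1 = 184; c = 'lime'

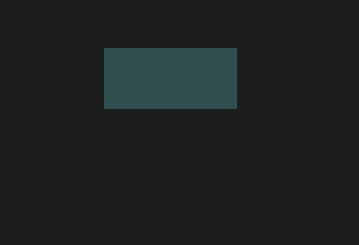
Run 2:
x0 = 104
y0 = 48
x1 = 236
y1 = 108
c = 'darkslategray'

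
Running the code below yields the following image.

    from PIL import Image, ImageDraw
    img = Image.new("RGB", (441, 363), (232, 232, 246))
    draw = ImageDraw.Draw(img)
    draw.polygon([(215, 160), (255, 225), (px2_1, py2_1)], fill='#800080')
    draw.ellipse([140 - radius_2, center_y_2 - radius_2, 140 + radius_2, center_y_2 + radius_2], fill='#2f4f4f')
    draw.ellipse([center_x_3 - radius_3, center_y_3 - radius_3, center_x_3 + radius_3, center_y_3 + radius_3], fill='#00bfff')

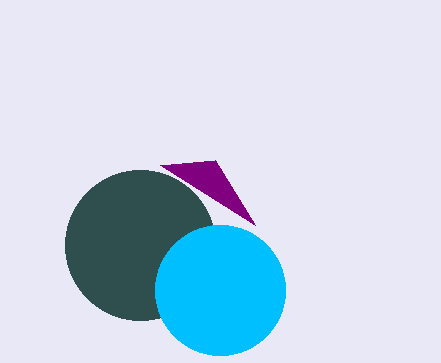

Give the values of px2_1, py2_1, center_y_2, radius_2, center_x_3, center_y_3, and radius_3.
px2_1 = 160
py2_1 = 165
center_y_2 = 245
radius_2 = 75
center_x_3 = 220
center_y_3 = 290
radius_3 = 65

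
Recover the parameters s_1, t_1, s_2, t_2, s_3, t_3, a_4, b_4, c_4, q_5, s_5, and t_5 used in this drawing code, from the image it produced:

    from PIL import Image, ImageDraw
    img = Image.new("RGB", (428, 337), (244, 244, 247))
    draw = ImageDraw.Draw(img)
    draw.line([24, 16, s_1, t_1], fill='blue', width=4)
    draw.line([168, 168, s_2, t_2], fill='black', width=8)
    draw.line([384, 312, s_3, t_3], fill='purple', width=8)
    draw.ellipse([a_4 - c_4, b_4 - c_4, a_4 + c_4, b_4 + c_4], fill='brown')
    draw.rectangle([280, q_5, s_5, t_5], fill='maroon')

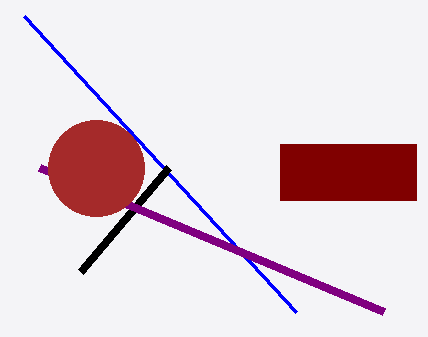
s_1 = 296
t_1 = 312
s_2 = 80
t_2 = 272
s_3 = 40
t_3 = 168
a_4 = 96
b_4 = 168
c_4 = 48
q_5 = 144
s_5 = 416
t_5 = 200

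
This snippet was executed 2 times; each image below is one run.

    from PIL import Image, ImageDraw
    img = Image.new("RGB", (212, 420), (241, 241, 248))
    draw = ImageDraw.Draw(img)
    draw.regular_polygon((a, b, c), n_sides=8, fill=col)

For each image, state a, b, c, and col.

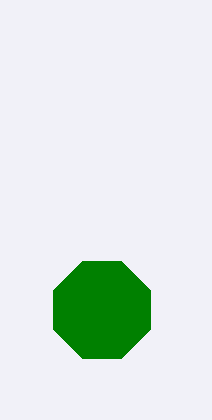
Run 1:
a = 102
b = 310
c = 52
col = 'green'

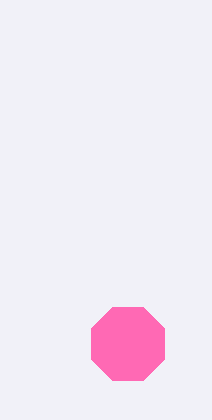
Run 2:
a = 128, b = 344, c = 40, col = 'hotpink'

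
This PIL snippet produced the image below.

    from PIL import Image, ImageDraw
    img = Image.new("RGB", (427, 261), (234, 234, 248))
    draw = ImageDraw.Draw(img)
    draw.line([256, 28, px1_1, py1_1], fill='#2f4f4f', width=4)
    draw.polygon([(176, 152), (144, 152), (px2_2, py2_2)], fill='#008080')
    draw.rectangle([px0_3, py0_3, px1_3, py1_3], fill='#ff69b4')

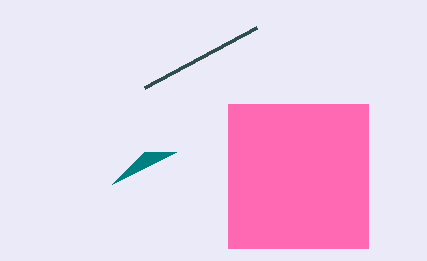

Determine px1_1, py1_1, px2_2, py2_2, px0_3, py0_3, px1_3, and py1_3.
px1_1 = 144, py1_1 = 88, px2_2 = 112, py2_2 = 184, px0_3 = 228, py0_3 = 104, px1_3 = 368, py1_3 = 248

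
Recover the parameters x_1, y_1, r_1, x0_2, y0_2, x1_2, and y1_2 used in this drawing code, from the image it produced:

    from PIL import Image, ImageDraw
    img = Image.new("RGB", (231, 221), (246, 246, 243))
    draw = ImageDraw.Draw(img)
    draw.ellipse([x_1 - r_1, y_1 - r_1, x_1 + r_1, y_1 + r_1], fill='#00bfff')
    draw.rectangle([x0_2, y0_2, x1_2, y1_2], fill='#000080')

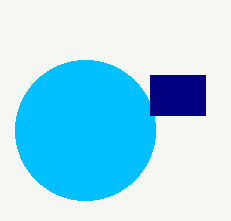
x_1 = 85, y_1 = 130, r_1 = 70, x0_2 = 150, y0_2 = 75, x1_2 = 205, y1_2 = 115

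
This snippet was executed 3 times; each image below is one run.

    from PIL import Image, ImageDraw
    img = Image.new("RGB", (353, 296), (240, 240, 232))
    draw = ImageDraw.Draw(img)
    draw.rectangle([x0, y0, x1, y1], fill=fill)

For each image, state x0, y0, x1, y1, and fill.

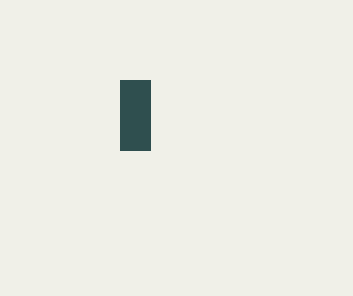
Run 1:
x0 = 120; y0 = 80; x1 = 150; y1 = 150; fill = 'darkslategray'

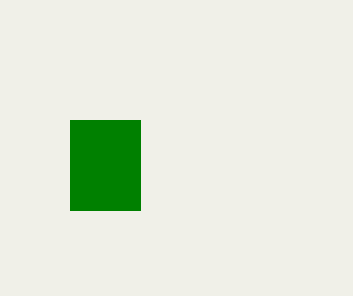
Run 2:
x0 = 70
y0 = 120
x1 = 140
y1 = 210
fill = 'green'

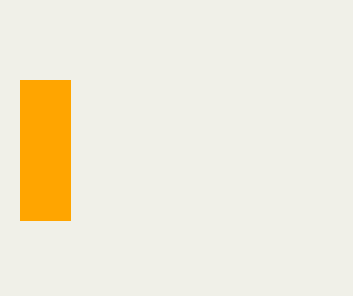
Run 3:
x0 = 20; y0 = 80; x1 = 70; y1 = 220; fill = 'orange'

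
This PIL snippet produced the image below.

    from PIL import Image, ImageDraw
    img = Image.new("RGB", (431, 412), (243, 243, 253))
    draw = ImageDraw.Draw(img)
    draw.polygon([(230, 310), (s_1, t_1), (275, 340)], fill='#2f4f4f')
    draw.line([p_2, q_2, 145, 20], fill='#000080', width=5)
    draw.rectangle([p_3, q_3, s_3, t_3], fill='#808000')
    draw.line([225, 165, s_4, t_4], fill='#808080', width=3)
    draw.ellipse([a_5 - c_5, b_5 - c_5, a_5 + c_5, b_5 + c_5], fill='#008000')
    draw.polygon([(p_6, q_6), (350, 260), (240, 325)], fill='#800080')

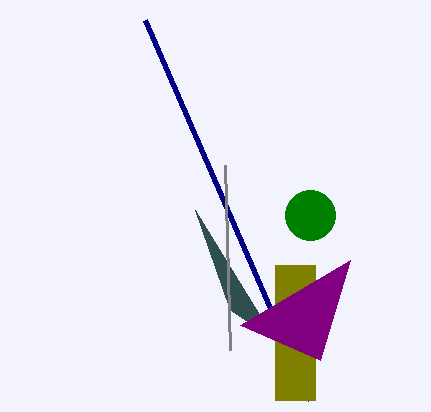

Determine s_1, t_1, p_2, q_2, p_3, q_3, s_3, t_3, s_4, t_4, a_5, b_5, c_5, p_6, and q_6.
s_1 = 195, t_1 = 210, p_2 = 310, q_2 = 400, p_3 = 275, q_3 = 265, s_3 = 315, t_3 = 400, s_4 = 230, t_4 = 350, a_5 = 310, b_5 = 215, c_5 = 25, p_6 = 320, q_6 = 360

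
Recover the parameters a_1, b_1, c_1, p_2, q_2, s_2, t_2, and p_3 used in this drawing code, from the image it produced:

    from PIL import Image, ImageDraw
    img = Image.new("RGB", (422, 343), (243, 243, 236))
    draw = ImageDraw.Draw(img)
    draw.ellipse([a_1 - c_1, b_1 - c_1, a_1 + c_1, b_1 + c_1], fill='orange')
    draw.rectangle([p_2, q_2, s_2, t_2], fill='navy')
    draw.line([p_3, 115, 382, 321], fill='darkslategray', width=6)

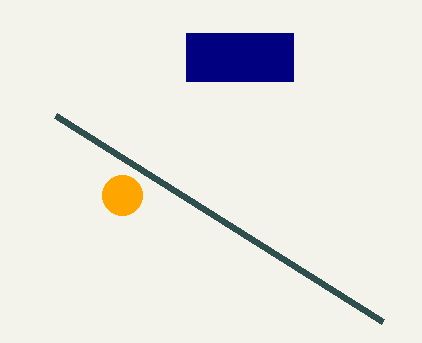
a_1 = 122
b_1 = 195
c_1 = 20
p_2 = 186
q_2 = 33
s_2 = 293
t_2 = 81
p_3 = 55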